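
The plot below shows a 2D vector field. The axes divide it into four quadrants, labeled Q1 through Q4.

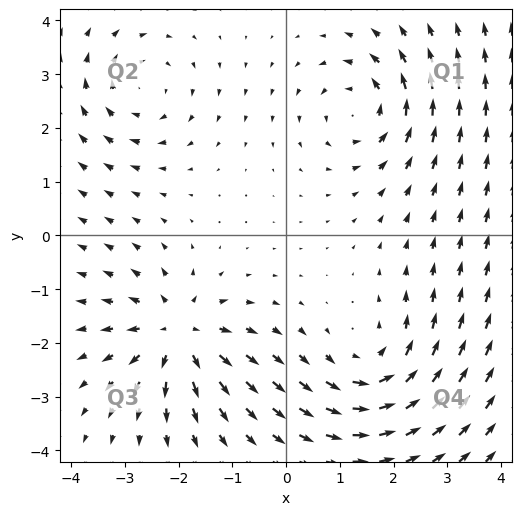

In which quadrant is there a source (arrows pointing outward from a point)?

Q3

The source sits at approximately (-2.0, -1.8), which lies in quadrant Q3. The divergence there is about +6, positive as expected for a source.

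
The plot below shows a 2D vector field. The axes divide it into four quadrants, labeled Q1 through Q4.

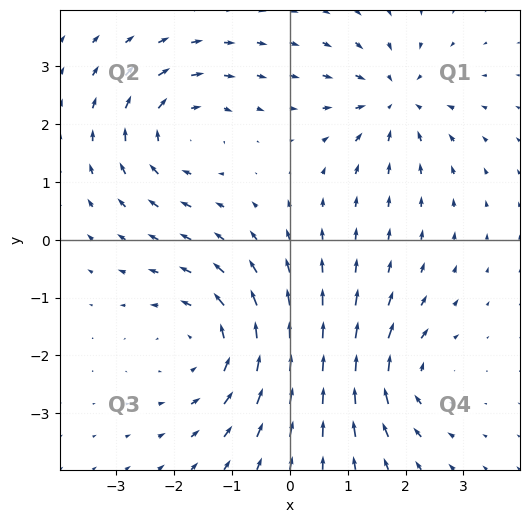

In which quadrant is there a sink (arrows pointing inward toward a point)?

Q1

The sink sits at approximately (1.8, 2.4), which lies in quadrant Q1. The divergence there is about -4, negative as expected for a sink.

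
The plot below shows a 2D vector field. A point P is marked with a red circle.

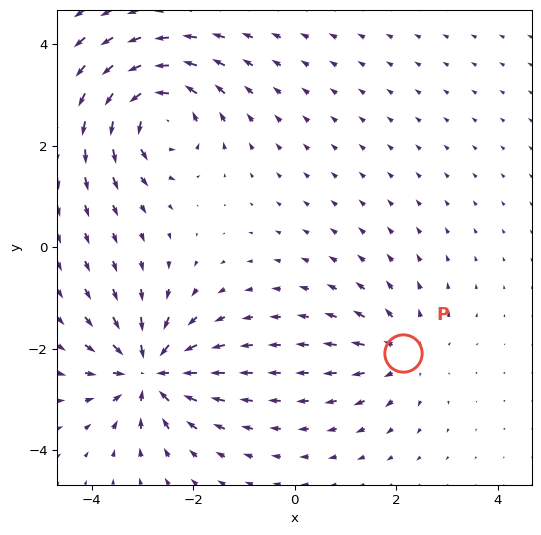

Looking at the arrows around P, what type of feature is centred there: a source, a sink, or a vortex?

At P (2.1, -2.1) the arrows spread outward. Divergence about +4, curl ≈0 — positive divergence with near-zero curl is a source.

source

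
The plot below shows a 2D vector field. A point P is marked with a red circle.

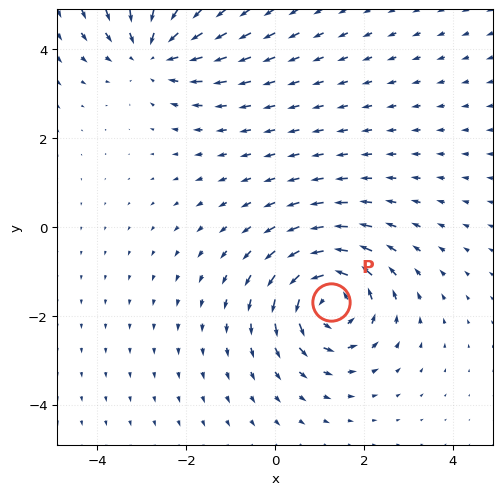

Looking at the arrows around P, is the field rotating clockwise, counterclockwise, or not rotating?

Near P at (1.2, -1.7) the arrows circulate counterclockwise. The curl (z-component) there is about +5; positive curl means counterclockwise rotation.

counterclockwise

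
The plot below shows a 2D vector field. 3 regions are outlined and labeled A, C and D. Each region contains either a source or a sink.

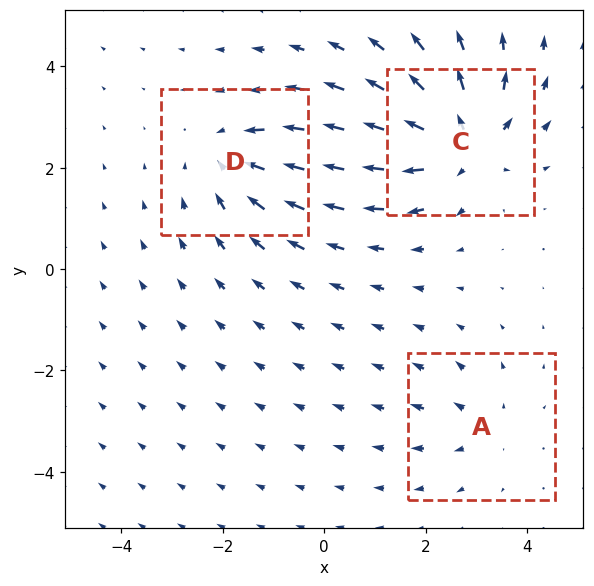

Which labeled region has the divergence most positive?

C

Divergence at each region's feature centre — A: about +2, C: about +5, D: about -3. Region C is most positive.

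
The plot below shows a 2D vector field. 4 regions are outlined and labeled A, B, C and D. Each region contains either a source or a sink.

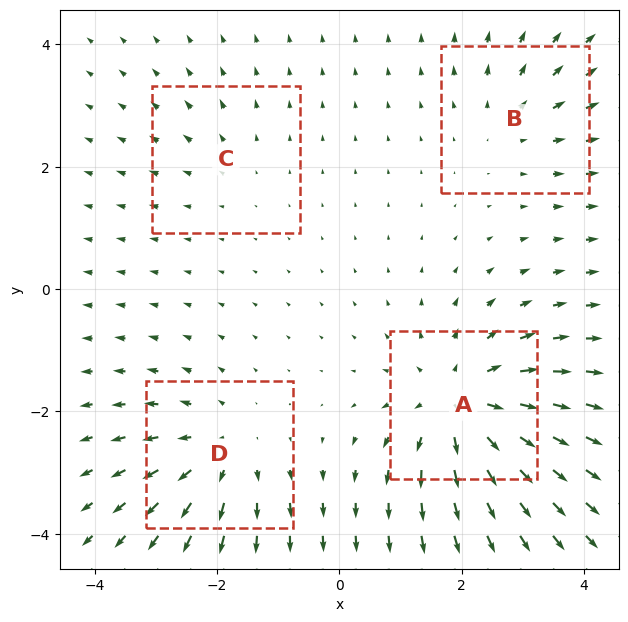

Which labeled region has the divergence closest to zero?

Divergence at each region's feature centre — A: about +6, B: about +3, C: about +2, D: about +4. Region C is closest to zero.

C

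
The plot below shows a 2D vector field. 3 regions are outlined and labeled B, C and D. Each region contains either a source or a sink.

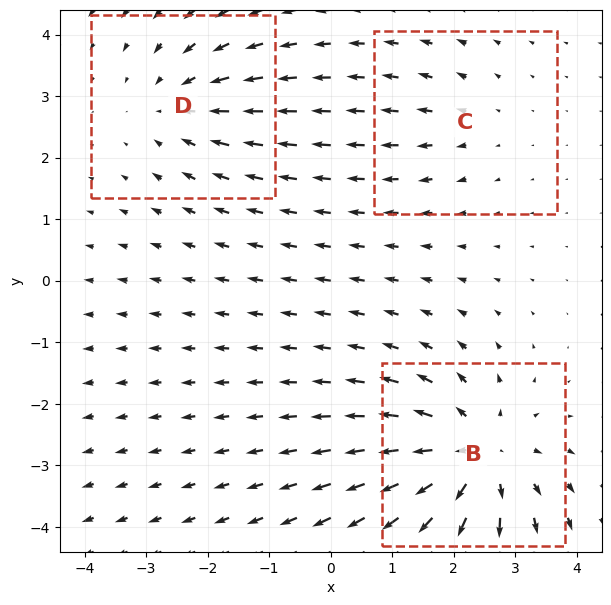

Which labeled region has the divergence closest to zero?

C

Divergence at each region's feature centre — B: about +5, C: about +2, D: about -3. Region C is closest to zero.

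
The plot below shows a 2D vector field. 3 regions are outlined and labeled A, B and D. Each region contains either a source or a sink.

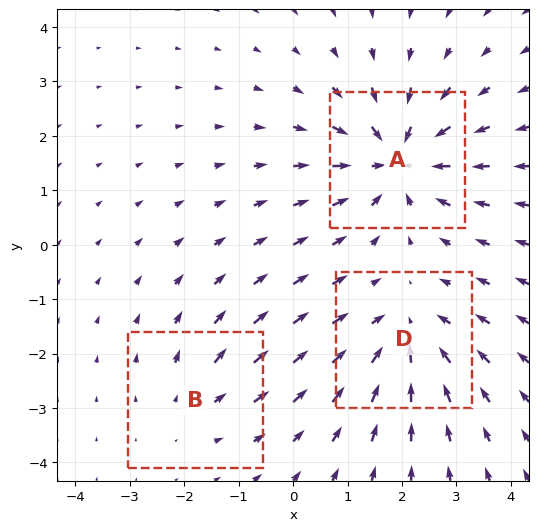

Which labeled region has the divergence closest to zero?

Divergence at each region's feature centre — A: about -5, B: about +2, D: about -3. Region B is closest to zero.

B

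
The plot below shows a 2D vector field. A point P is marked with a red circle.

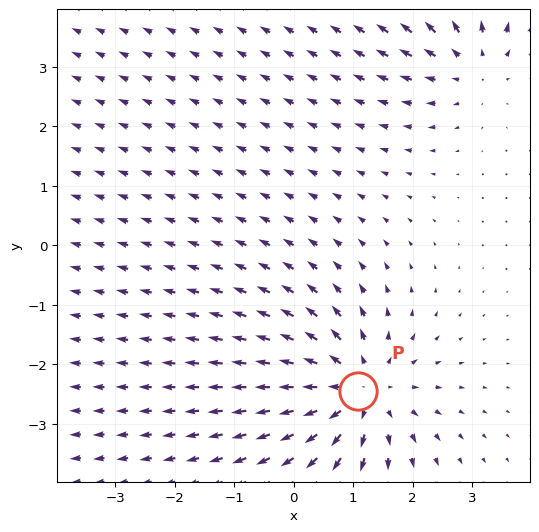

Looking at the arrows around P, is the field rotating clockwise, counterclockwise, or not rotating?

Near P at (1.1, -2.5) the arrows show no circulation. The curl there is ≈0.

not rotating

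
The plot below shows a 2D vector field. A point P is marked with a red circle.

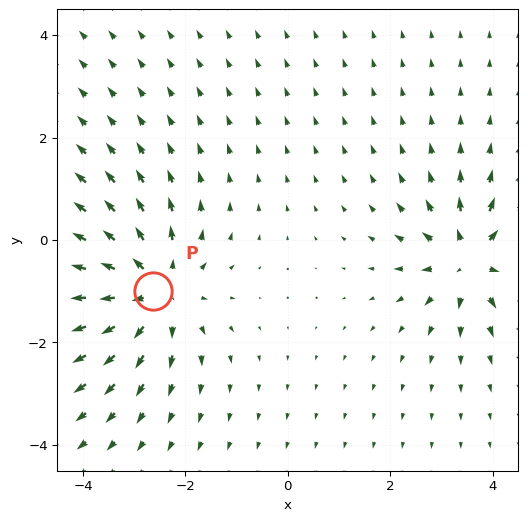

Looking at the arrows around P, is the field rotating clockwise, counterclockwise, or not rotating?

not rotating

Near P at (-2.6, -1.0) the arrows show no circulation. The curl there is ≈0.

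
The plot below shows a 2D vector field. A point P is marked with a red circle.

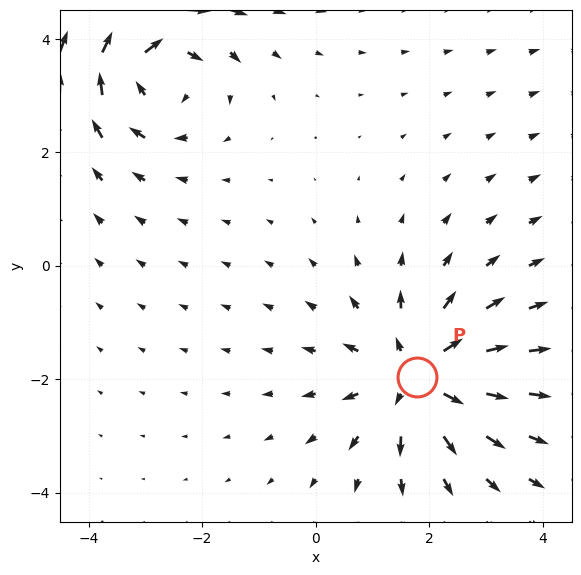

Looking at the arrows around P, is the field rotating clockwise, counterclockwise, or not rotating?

not rotating

Near P at (1.8, -2.0) the arrows show no circulation. The curl there is ≈0.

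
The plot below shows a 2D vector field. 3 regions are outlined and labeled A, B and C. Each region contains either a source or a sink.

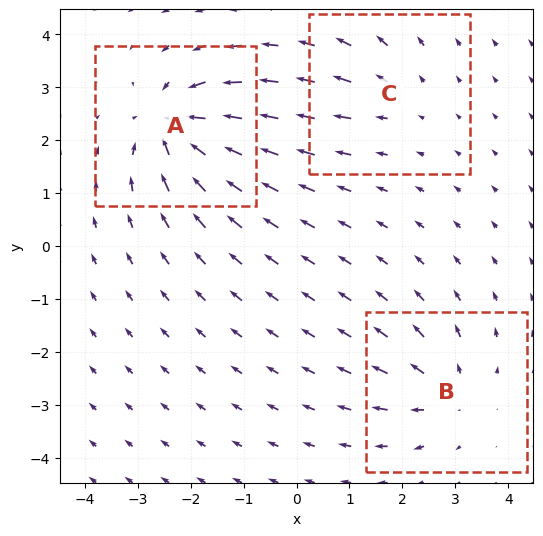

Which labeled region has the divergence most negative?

Divergence at each region's feature centre — A: about -6, B: about +4, C: about +2. Region A is most negative.

A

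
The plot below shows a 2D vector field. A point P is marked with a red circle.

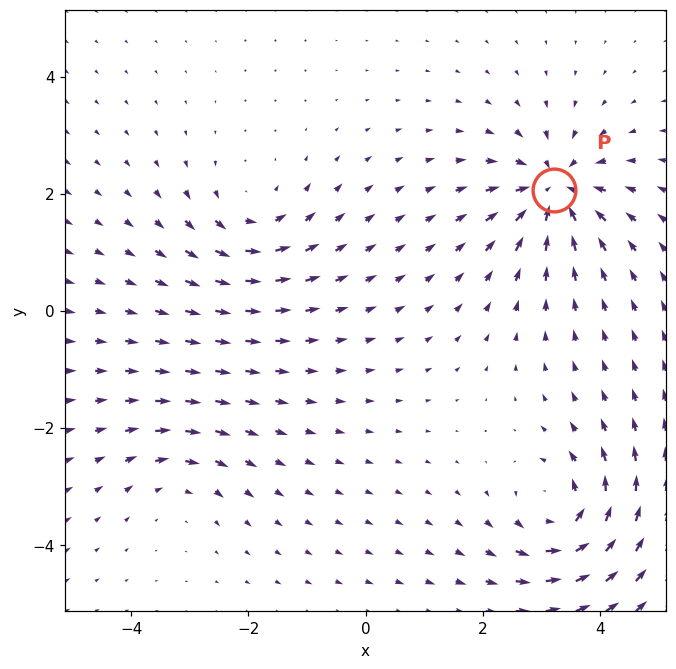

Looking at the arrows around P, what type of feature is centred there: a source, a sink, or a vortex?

At P (3.2, 2.1) the arrows converge inward. Divergence about -7, curl ≈0 — negative divergence with near-zero curl is a sink.

sink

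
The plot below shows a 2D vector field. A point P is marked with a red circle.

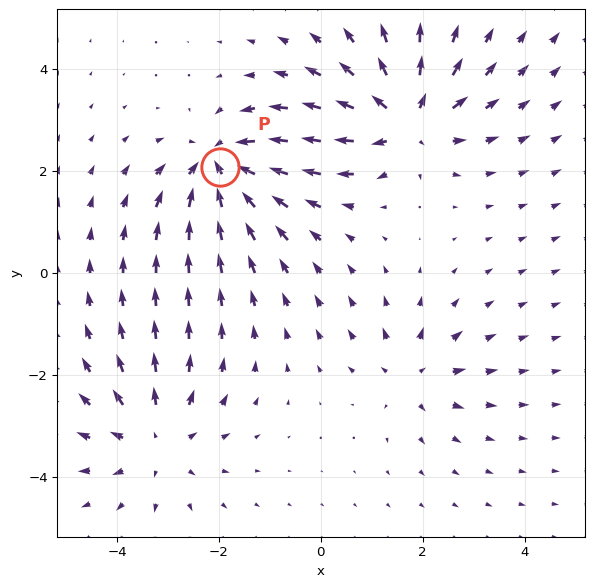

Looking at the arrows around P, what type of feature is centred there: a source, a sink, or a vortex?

sink

At P (-2.0, 2.1) the arrows converge inward. Divergence about -6, curl ≈0 — negative divergence with near-zero curl is a sink.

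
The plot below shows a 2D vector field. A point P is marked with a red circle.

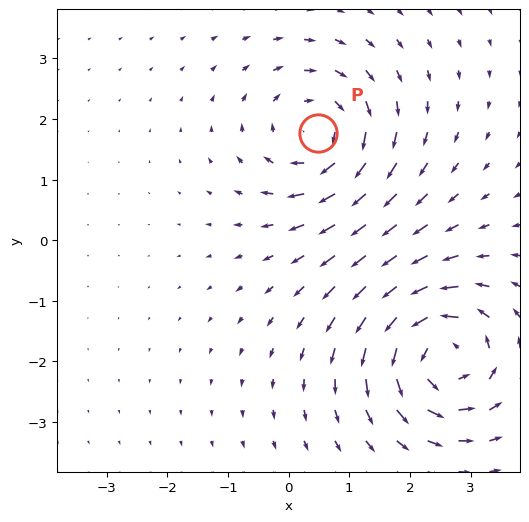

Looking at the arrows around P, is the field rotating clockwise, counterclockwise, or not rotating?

Near P at (0.5, 1.8) the arrows circulate clockwise. The curl (z-component) there is about -4; negative curl means clockwise rotation.

clockwise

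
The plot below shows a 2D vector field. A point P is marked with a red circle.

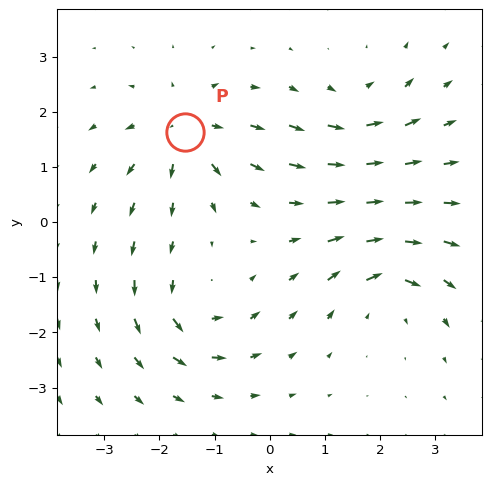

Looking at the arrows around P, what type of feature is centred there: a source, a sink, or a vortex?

source

At P (-1.5, 1.6) the arrows spread outward. Divergence about +5, curl ≈0 — positive divergence with near-zero curl is a source.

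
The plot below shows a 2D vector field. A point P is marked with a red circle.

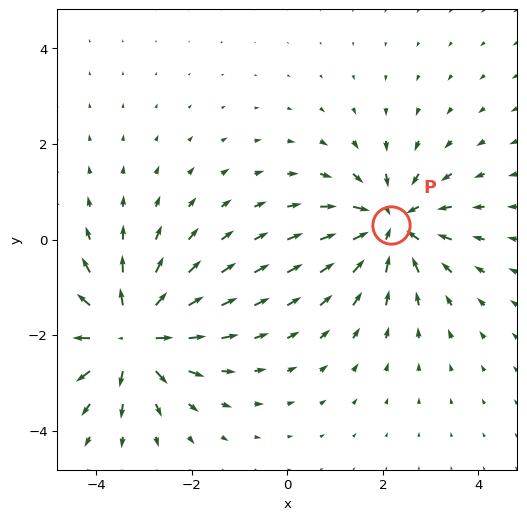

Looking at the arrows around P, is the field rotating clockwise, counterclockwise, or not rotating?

Near P at (2.2, 0.3) the arrows show no circulation. The curl there is ≈0.

not rotating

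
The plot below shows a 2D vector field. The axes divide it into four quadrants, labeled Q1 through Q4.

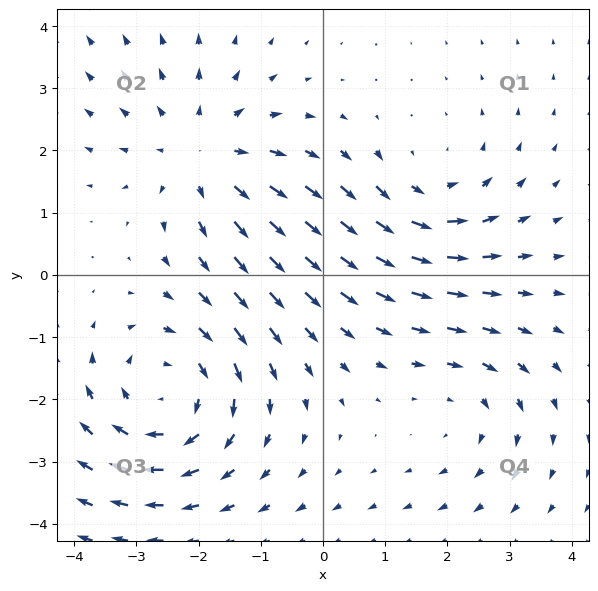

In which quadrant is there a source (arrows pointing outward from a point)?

Q2

The source sits at approximately (-1.9, 1.9), which lies in quadrant Q2. The divergence there is about +3, positive as expected for a source.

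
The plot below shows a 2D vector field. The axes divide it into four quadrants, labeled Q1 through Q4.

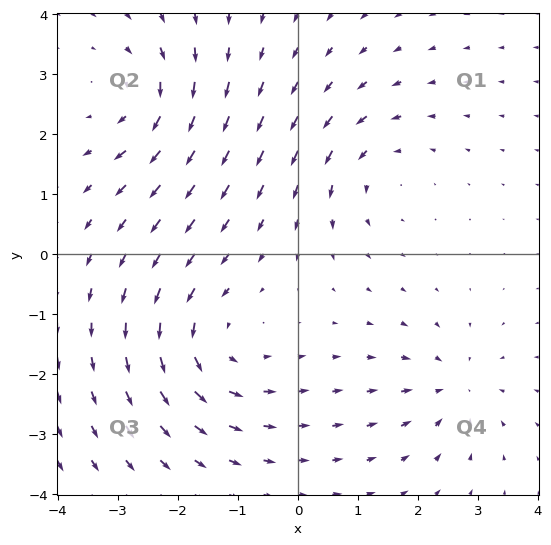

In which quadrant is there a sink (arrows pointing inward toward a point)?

The sink sits at approximately (2.6, -2.2), which lies in quadrant Q4. The divergence there is about -4, negative as expected for a sink.

Q4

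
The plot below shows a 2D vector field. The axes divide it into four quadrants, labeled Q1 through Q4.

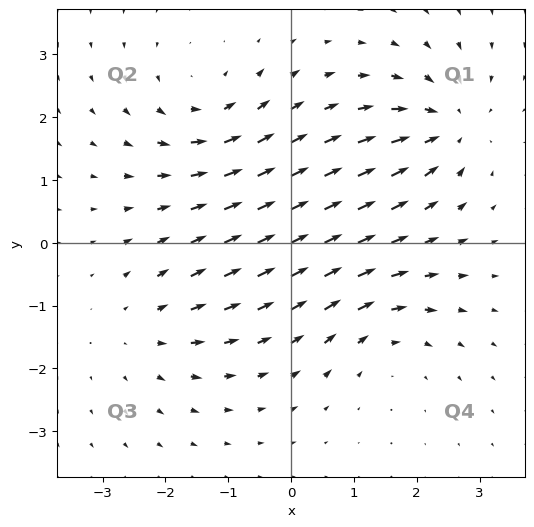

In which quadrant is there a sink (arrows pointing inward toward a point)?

The sink sits at approximately (2.5, 1.9), which lies in quadrant Q1. The divergence there is about -6, negative as expected for a sink.

Q1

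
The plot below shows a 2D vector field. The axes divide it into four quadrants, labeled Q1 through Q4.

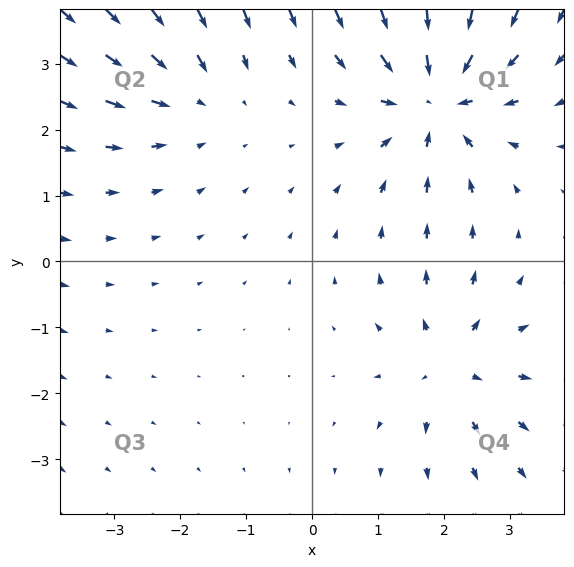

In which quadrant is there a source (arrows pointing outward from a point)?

The source sits at approximately (2.1, -1.6), which lies in quadrant Q4. The divergence there is about +3, positive as expected for a source.

Q4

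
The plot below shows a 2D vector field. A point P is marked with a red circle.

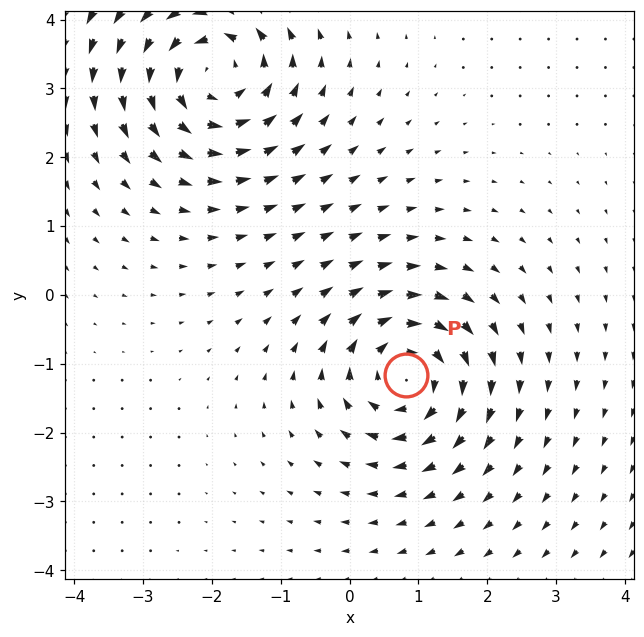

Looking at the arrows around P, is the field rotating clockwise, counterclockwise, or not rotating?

clockwise

Near P at (0.8, -1.2) the arrows circulate clockwise. The curl (z-component) there is about -5; negative curl means clockwise rotation.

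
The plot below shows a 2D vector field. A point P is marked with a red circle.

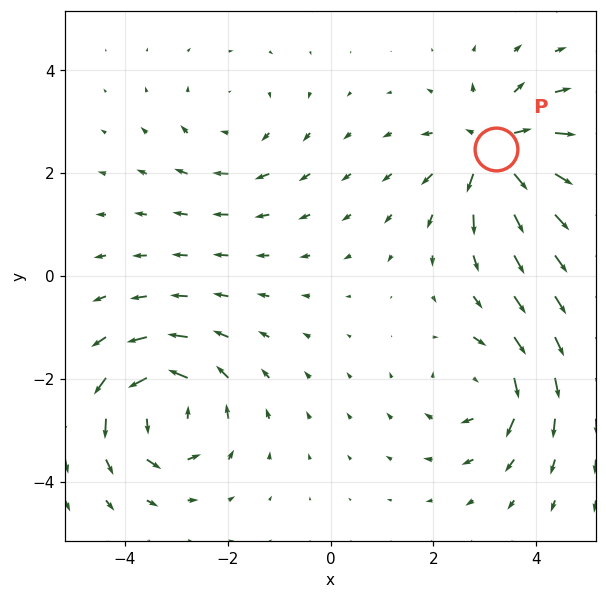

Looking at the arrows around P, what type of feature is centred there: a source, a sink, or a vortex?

source

At P (3.2, 2.5) the arrows spread outward. Divergence about +6, curl ≈0 — positive divergence with near-zero curl is a source.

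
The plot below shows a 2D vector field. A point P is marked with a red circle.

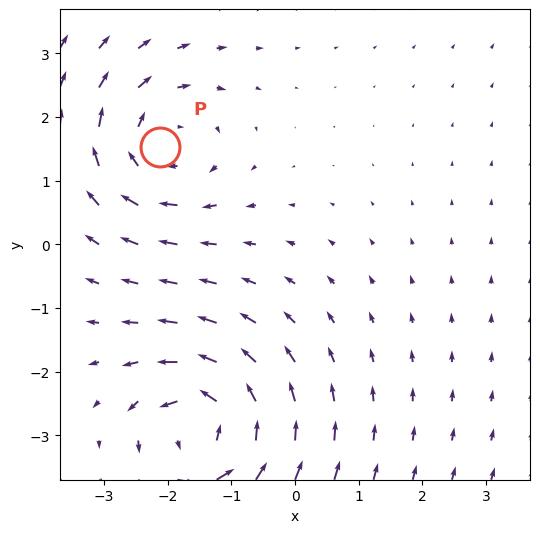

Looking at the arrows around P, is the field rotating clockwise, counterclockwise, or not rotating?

Near P at (-2.1, 1.5) the arrows circulate clockwise. The curl (z-component) there is about -4; negative curl means clockwise rotation.

clockwise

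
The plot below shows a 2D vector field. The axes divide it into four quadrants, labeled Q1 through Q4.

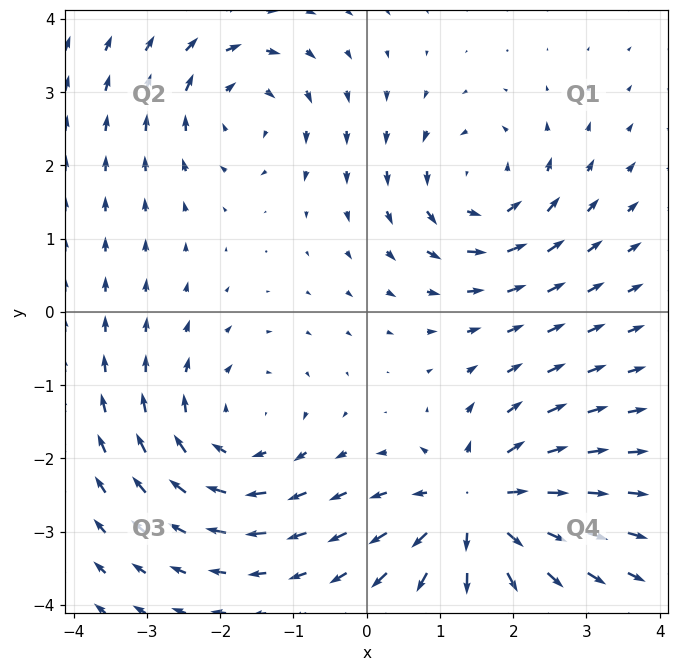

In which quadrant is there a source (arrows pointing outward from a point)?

Q4

The source sits at approximately (1.5, -2.7), which lies in quadrant Q4. The divergence there is about +5, positive as expected for a source.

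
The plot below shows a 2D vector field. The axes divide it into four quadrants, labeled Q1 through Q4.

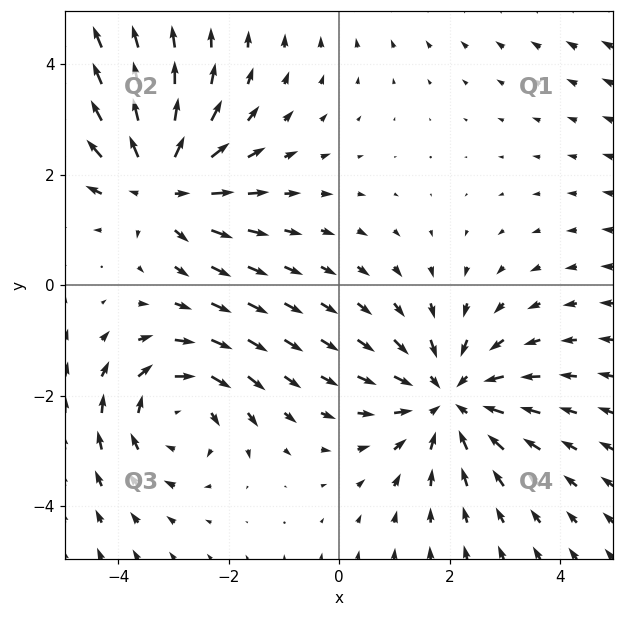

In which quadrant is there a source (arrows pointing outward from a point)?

Q2

The source sits at approximately (-3.2, 1.8), which lies in quadrant Q2. The divergence there is about +3, positive as expected for a source.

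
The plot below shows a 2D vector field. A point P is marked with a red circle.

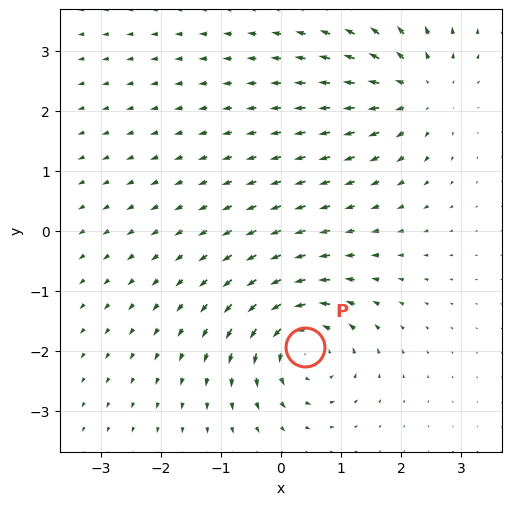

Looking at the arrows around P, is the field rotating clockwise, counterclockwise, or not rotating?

counterclockwise

Near P at (0.4, -1.9) the arrows circulate counterclockwise. The curl (z-component) there is about +6; positive curl means counterclockwise rotation.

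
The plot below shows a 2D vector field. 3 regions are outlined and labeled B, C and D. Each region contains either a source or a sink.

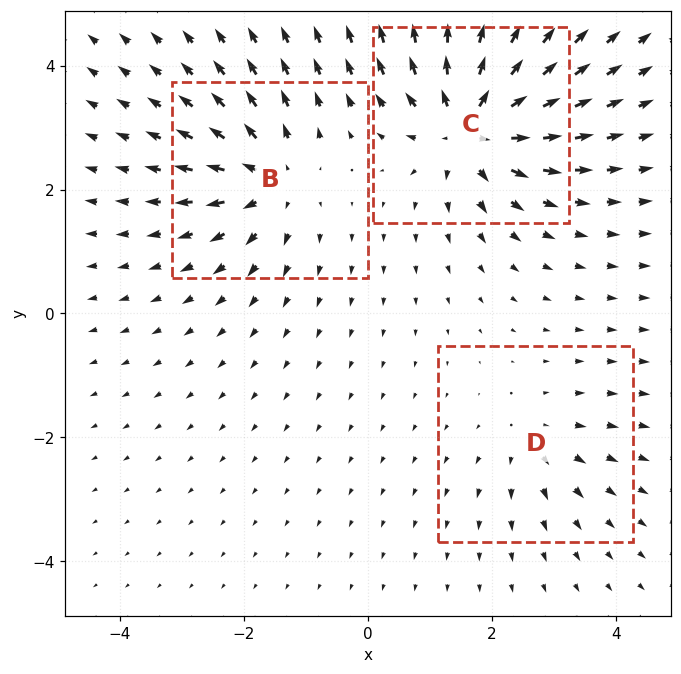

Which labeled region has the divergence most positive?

C

Divergence at each region's feature centre — B: about +4, C: about +6, D: about +2. Region C is most positive.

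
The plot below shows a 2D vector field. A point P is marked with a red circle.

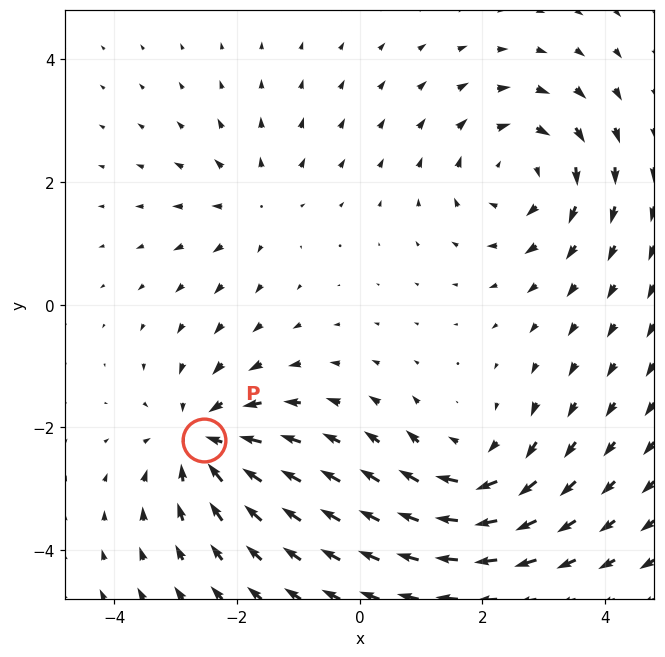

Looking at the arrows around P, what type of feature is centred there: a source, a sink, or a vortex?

sink

At P (-2.5, -2.2) the arrows converge inward. Divergence about -5, curl ≈0 — negative divergence with near-zero curl is a sink.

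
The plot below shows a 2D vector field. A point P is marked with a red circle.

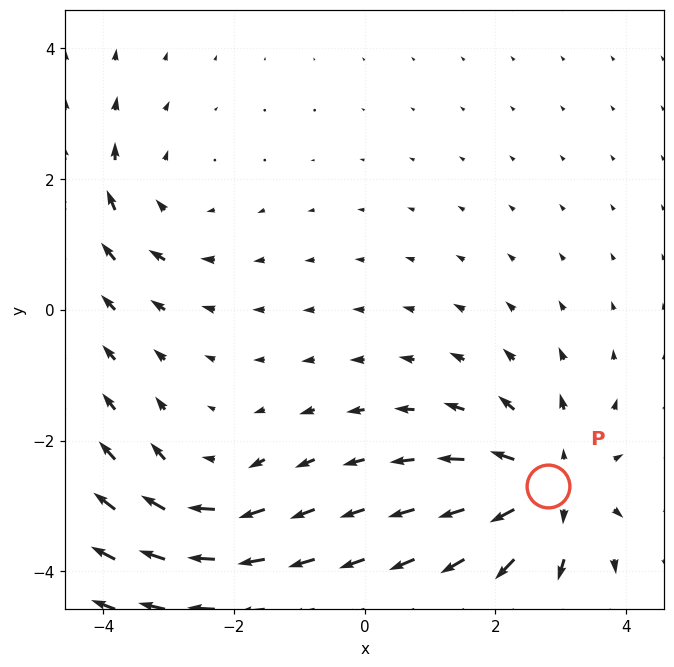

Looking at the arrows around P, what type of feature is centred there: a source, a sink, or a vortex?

source

At P (2.8, -2.7) the arrows spread outward. Divergence about +5, curl ≈0 — positive divergence with near-zero curl is a source.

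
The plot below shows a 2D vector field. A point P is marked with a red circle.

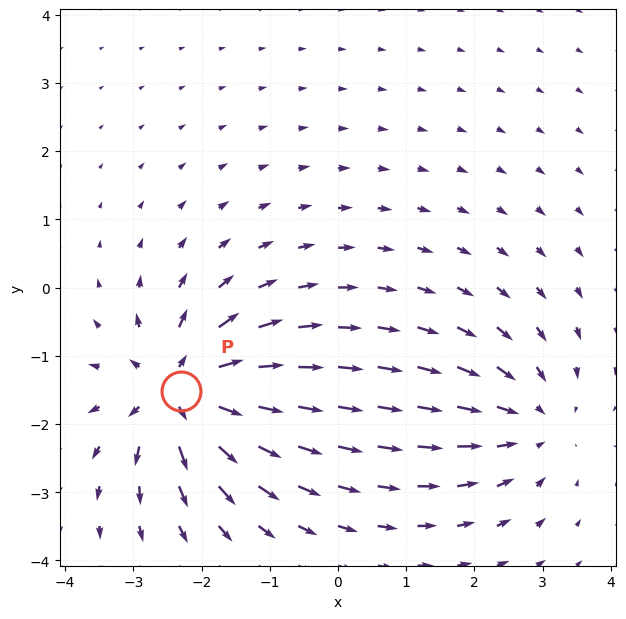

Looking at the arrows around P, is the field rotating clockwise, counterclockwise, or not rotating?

not rotating

Near P at (-2.3, -1.5) the arrows show no circulation. The curl there is ≈0.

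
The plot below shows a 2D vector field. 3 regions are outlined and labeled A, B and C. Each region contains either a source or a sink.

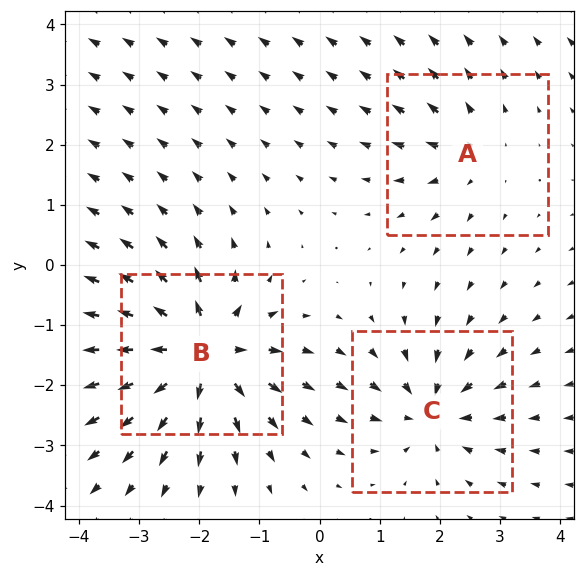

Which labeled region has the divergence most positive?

B

Divergence at each region's feature centre — A: about +3, B: about +6, C: about -4. Region B is most positive.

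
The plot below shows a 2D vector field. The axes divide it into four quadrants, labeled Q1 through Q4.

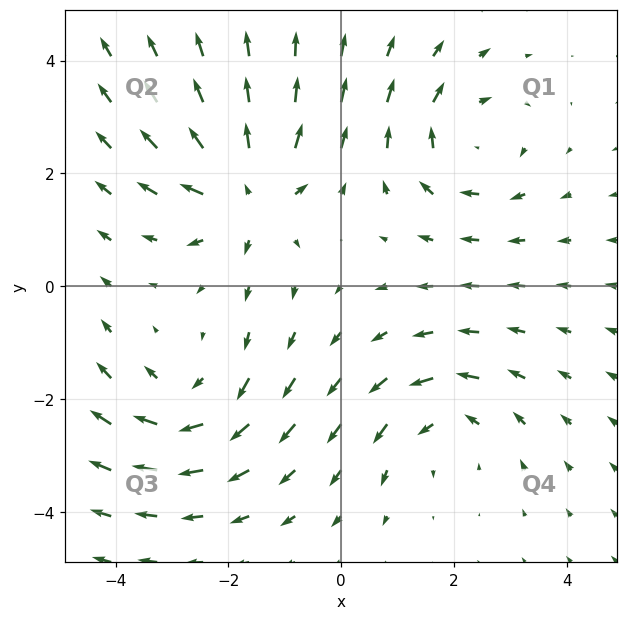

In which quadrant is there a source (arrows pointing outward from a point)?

Q2

The source sits at approximately (-1.6, 1.6), which lies in quadrant Q2. The divergence there is about +5, positive as expected for a source.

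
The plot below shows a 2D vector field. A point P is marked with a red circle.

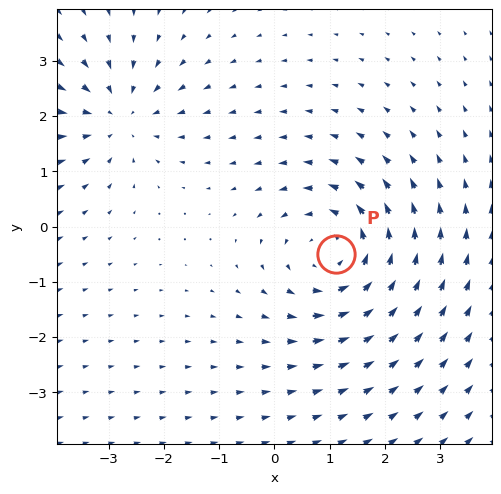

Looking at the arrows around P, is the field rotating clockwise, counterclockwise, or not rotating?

counterclockwise

Near P at (1.1, -0.5) the arrows circulate counterclockwise. The curl (z-component) there is about +3; positive curl means counterclockwise rotation.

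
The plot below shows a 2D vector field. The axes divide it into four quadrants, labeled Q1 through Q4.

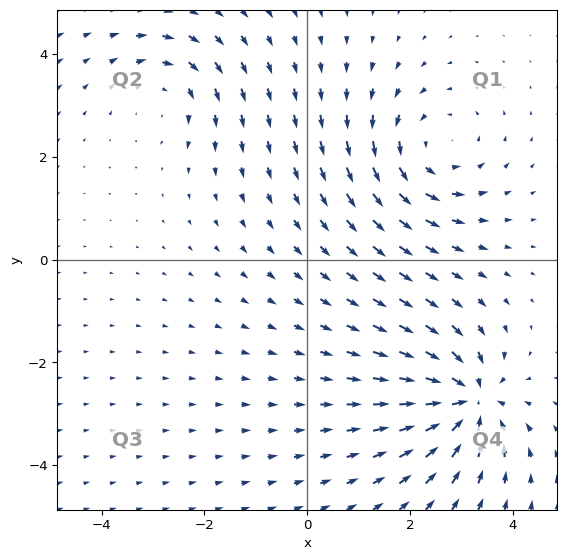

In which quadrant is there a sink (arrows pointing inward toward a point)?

Q4

The sink sits at approximately (3.2, -2.7), which lies in quadrant Q4. The divergence there is about -6, negative as expected for a sink.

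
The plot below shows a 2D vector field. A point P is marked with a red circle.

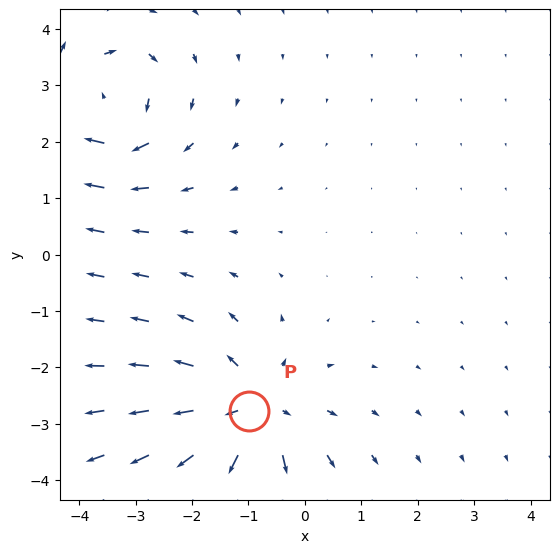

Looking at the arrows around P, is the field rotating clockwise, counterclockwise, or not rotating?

not rotating

Near P at (-1.0, -2.8) the arrows show no circulation. The curl there is ≈0.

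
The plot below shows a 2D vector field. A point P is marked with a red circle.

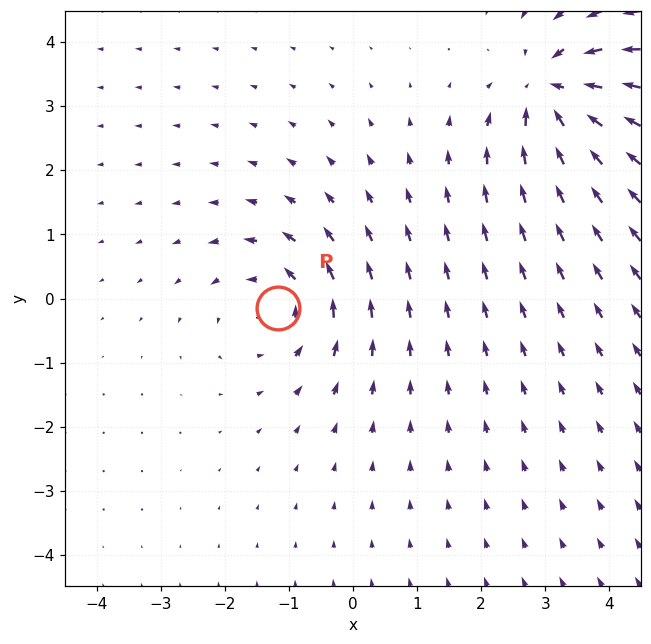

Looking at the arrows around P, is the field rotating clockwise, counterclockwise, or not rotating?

Near P at (-1.2, -0.2) the arrows circulate counterclockwise. The curl (z-component) there is about +3; positive curl means counterclockwise rotation.

counterclockwise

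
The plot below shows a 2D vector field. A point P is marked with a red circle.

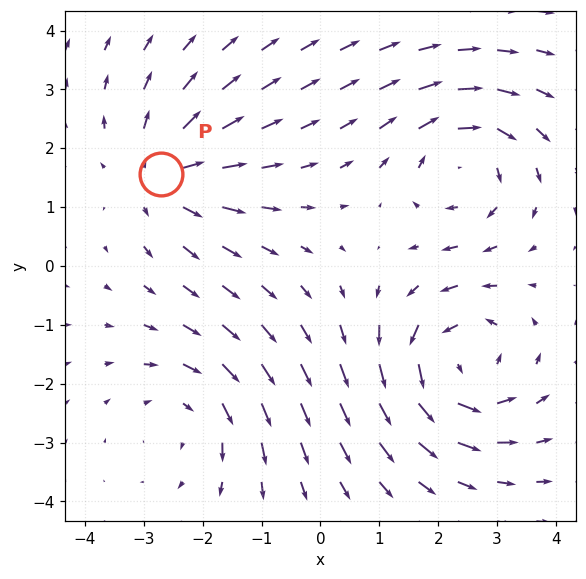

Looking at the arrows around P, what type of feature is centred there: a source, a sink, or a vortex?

source

At P (-2.7, 1.6) the arrows spread outward. Divergence about +4, curl ≈0 — positive divergence with near-zero curl is a source.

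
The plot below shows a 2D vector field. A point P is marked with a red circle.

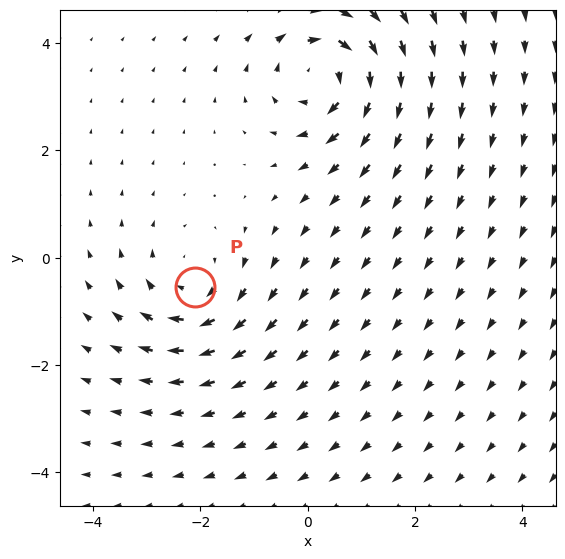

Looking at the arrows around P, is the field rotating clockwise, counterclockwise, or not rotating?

clockwise

Near P at (-2.1, -0.5) the arrows circulate clockwise. The curl (z-component) there is about -3; negative curl means clockwise rotation.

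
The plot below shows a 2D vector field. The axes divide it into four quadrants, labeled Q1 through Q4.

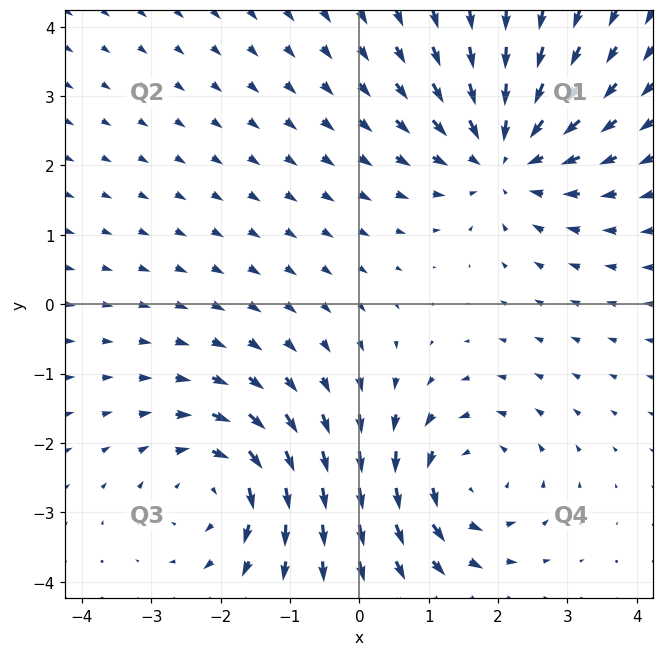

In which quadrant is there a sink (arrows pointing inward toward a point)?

Q1

The sink sits at approximately (2.1, 2.2), which lies in quadrant Q1. The divergence there is about -4, negative as expected for a sink.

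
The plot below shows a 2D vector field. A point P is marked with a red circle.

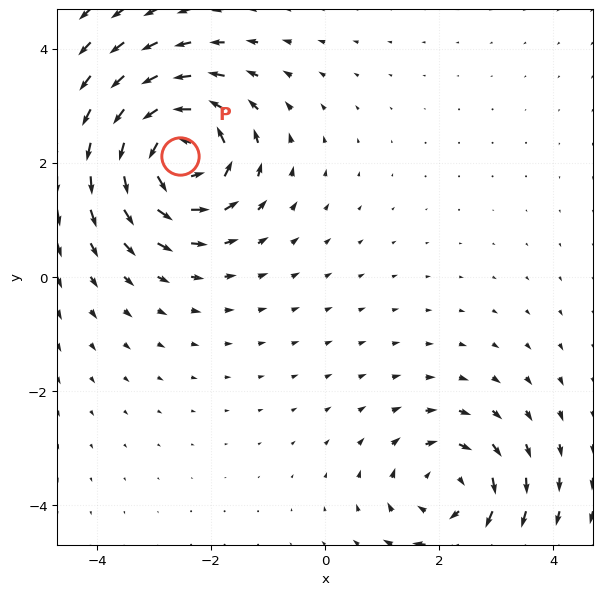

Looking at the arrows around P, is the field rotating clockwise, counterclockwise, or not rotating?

Near P at (-2.5, 2.1) the arrows circulate counterclockwise. The curl (z-component) there is about +6; positive curl means counterclockwise rotation.

counterclockwise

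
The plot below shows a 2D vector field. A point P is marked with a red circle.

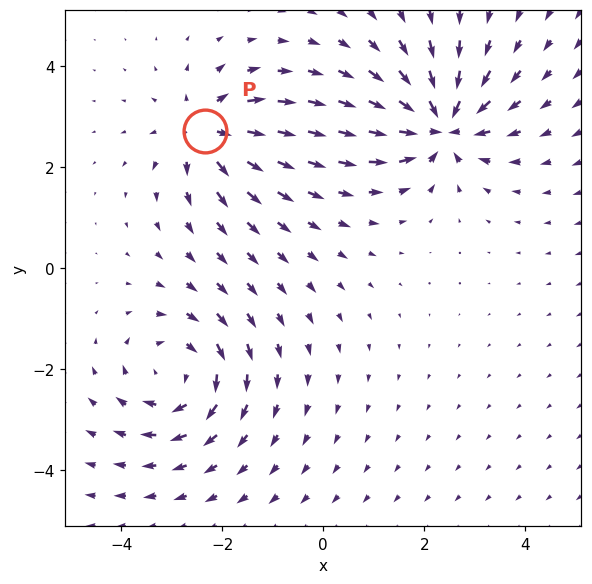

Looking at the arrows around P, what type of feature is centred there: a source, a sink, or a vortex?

source

At P (-2.3, 2.7) the arrows spread outward. Divergence about +5, curl ≈0 — positive divergence with near-zero curl is a source.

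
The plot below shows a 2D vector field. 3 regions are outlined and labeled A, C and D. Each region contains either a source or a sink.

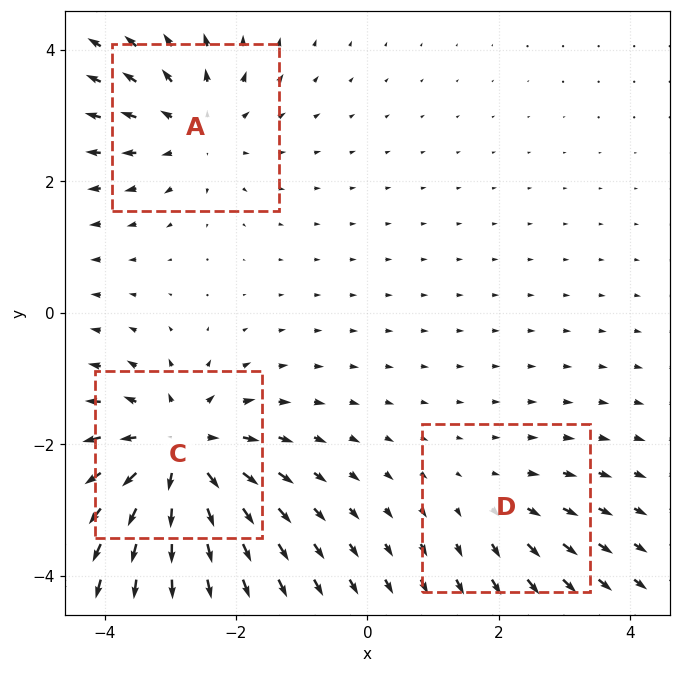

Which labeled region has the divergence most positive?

Divergence at each region's feature centre — A: about +3, C: about +5, D: about +2. Region C is most positive.

C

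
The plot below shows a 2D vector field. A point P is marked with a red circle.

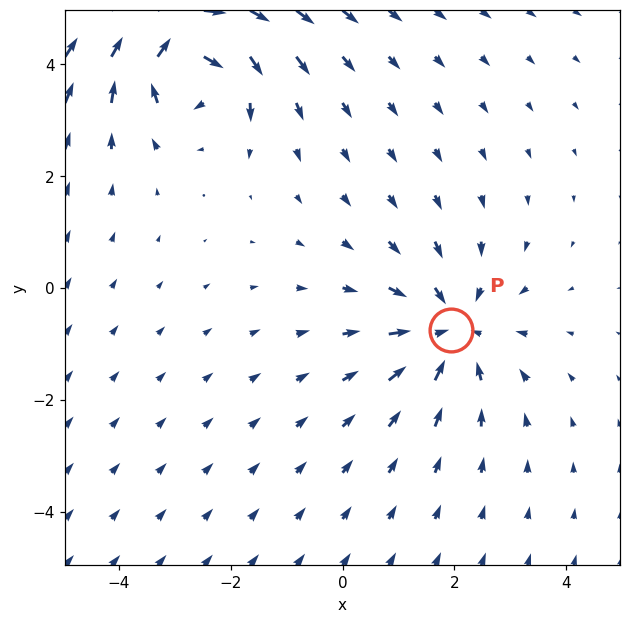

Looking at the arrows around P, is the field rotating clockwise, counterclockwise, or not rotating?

Near P at (1.9, -0.8) the arrows show no circulation. The curl there is ≈0.

not rotating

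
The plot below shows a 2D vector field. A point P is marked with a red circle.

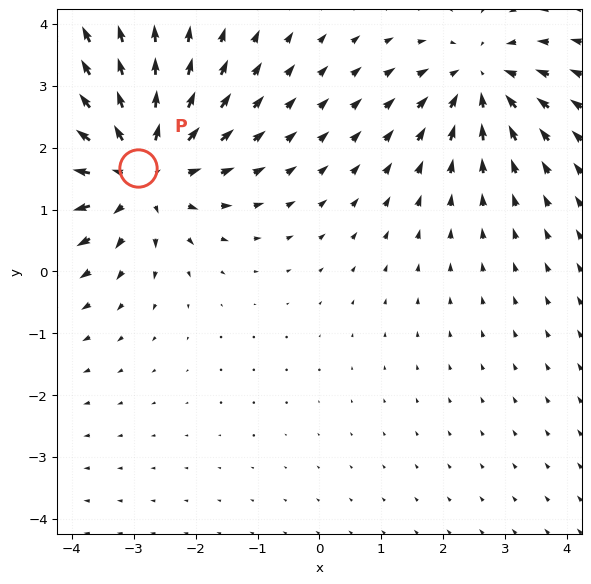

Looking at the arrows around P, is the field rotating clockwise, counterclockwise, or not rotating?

Near P at (-2.9, 1.7) the arrows show no circulation. The curl there is ≈0.

not rotating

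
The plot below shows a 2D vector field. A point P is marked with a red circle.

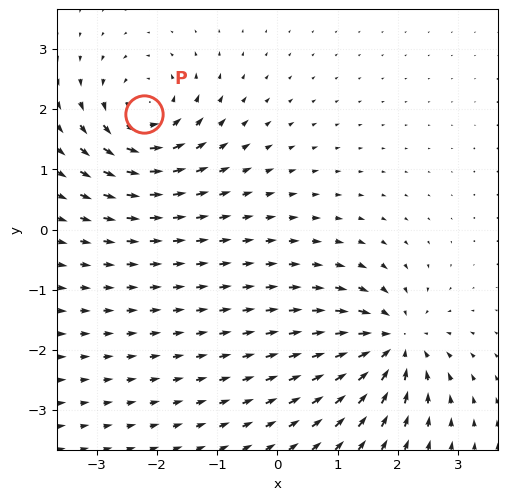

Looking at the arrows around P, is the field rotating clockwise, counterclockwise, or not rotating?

counterclockwise

Near P at (-2.2, 1.9) the arrows circulate counterclockwise. The curl (z-component) there is about +7; positive curl means counterclockwise rotation.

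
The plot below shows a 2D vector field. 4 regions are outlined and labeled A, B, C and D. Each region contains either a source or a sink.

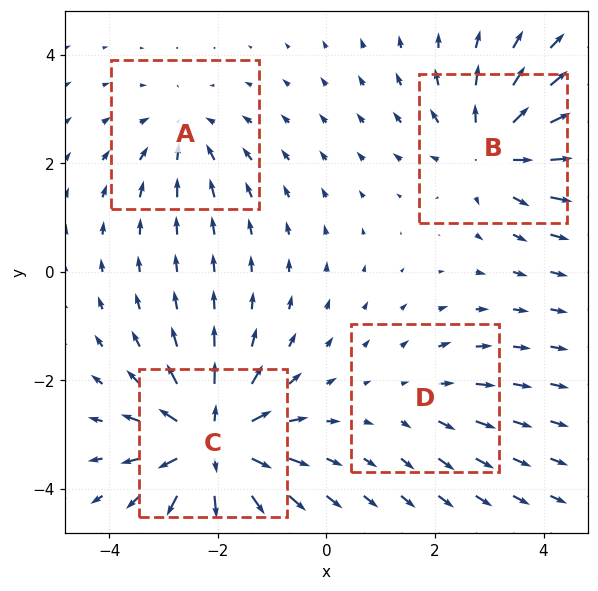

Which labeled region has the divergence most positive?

Divergence at each region's feature centre — A: about -3, B: about +5, C: about +7, D: about +2. Region C is most positive.

C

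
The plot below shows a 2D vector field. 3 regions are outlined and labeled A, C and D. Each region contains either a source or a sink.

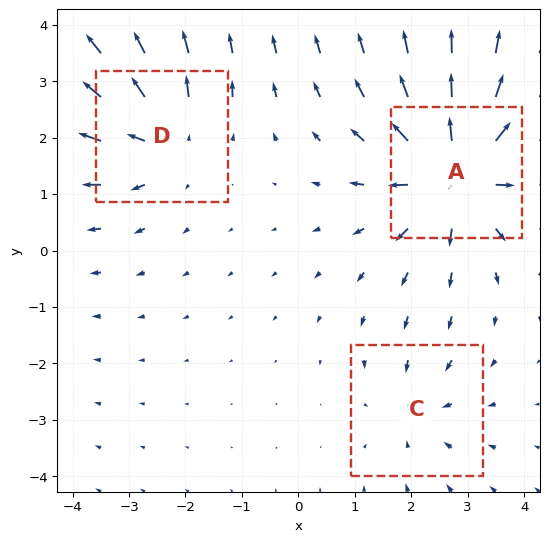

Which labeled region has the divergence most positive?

Divergence at each region's feature centre — A: about +5, C: about -2, D: about +3. Region A is most positive.

A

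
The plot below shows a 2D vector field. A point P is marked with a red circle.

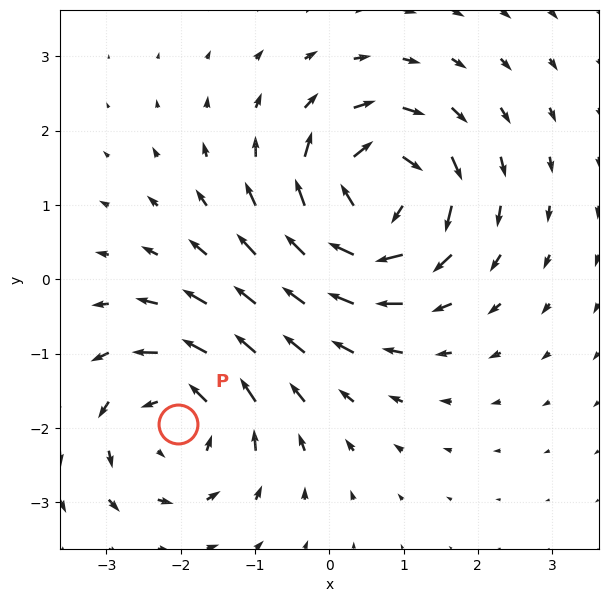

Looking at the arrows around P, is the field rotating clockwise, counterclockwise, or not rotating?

counterclockwise

Near P at (-2.0, -2.0) the arrows circulate counterclockwise. The curl (z-component) there is about +4; positive curl means counterclockwise rotation.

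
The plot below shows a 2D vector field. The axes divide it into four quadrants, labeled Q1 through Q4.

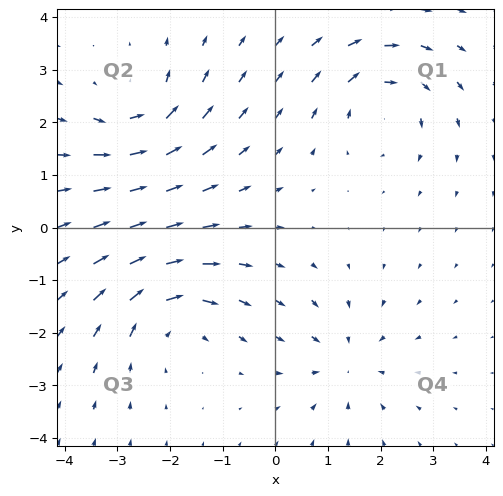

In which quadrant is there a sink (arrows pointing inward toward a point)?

Q4

The sink sits at approximately (1.3, -2.5), which lies in quadrant Q4. The divergence there is about -3, negative as expected for a sink.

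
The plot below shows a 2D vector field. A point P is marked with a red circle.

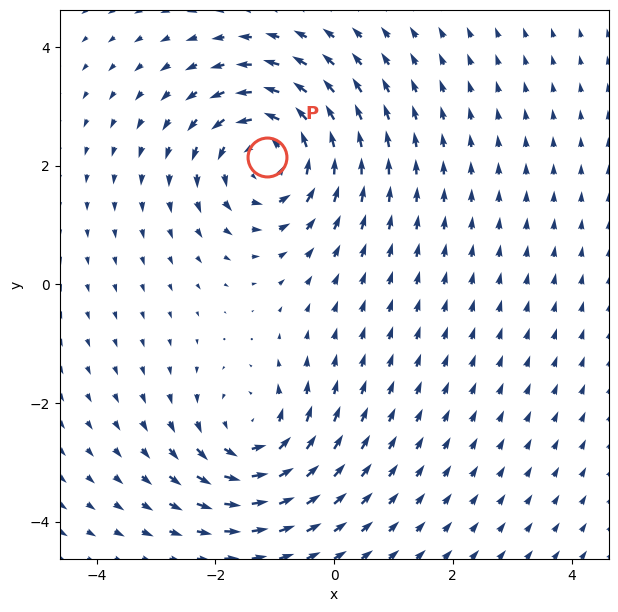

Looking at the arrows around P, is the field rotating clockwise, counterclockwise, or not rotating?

Near P at (-1.1, 2.1) the arrows circulate counterclockwise. The curl (z-component) there is about +5; positive curl means counterclockwise rotation.

counterclockwise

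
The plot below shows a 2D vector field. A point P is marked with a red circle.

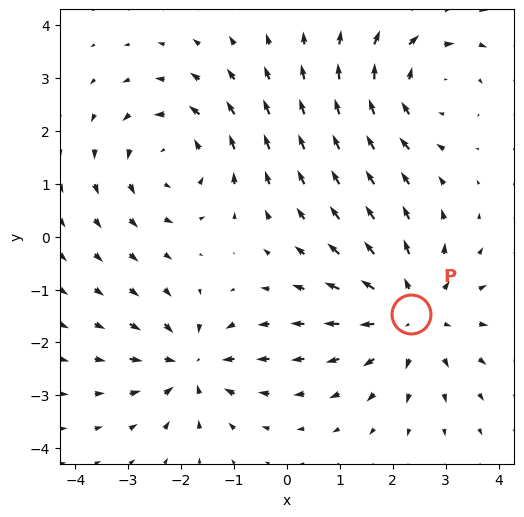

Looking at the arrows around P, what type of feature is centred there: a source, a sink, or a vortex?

source

At P (2.3, -1.5) the arrows spread outward. Divergence about +4, curl ≈0 — positive divergence with near-zero curl is a source.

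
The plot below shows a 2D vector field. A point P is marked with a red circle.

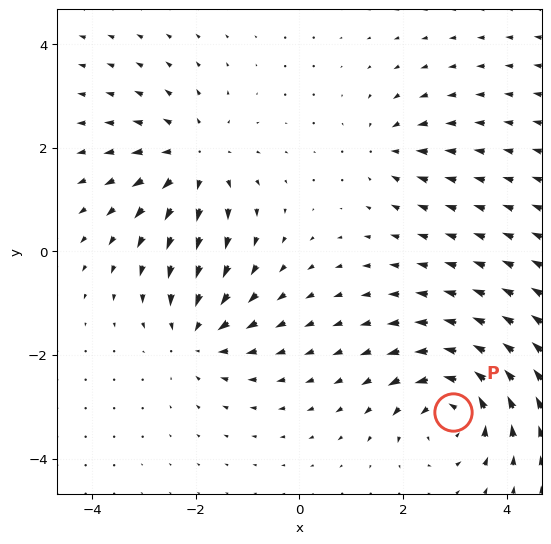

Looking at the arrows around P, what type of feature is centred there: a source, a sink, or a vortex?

vortex

At P (3.0, -3.1) the arrows circulate counterclockwise. Divergence ≈0, curl about +6 — near-zero divergence with nonzero curl is a vortex.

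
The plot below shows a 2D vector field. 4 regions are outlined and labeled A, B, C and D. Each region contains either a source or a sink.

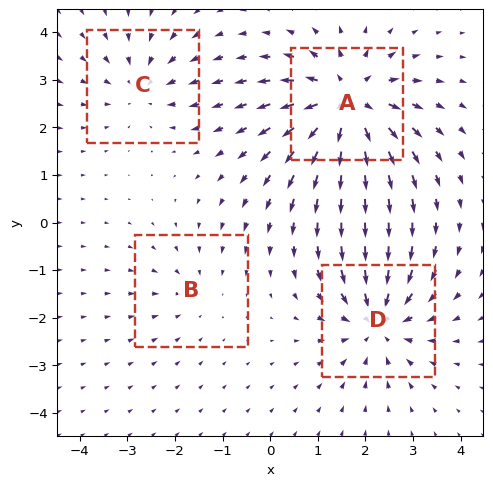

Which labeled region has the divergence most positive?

Divergence at each region's feature centre — A: about +7, B: about -2, C: about -4, D: about -5. Region A is most positive.

A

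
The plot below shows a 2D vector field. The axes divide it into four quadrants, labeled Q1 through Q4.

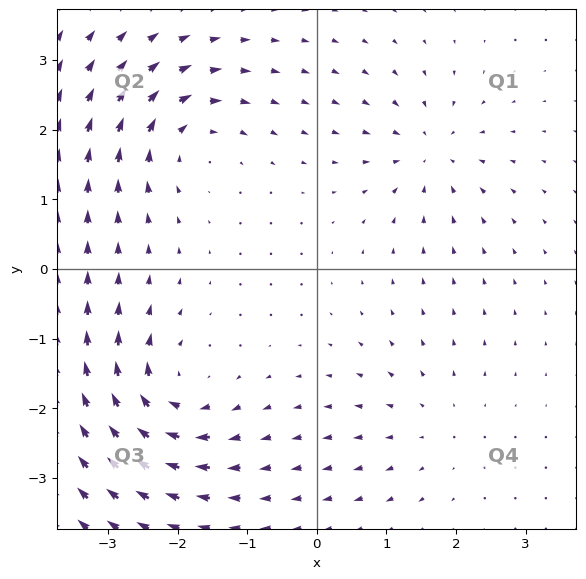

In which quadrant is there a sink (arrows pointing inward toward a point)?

Q1

The sink sits at approximately (1.6, 1.7), which lies in quadrant Q1. The divergence there is about -5, negative as expected for a sink.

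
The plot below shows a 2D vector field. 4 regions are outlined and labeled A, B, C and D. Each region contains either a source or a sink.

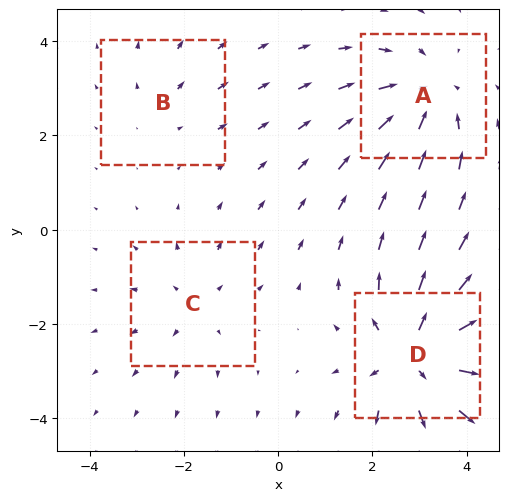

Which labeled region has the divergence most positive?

Divergence at each region's feature centre — A: about -5, B: about +2, C: about +3, D: about +7. Region D is most positive.

D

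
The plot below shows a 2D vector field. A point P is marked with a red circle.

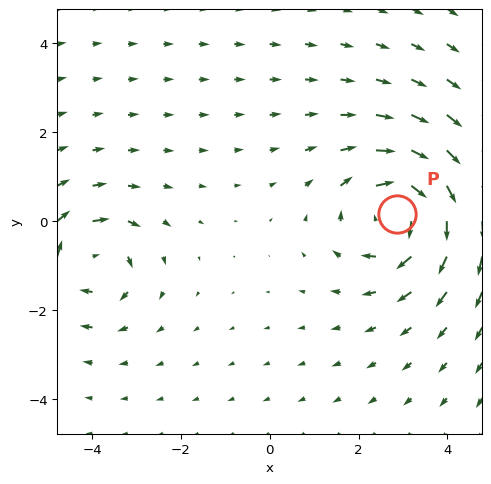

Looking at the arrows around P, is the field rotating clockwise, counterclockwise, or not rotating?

Near P at (2.9, 0.2) the arrows circulate clockwise. The curl (z-component) there is about -4; negative curl means clockwise rotation.

clockwise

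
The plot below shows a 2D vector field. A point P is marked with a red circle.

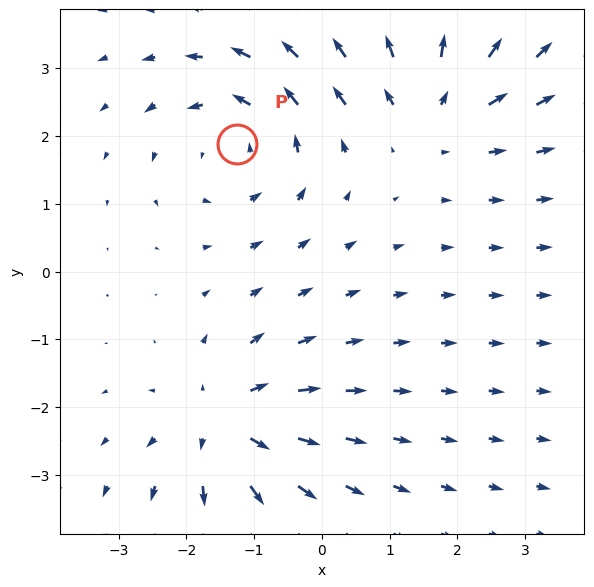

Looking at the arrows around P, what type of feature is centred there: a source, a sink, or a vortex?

vortex

At P (-1.2, 1.9) the arrows circulate counterclockwise. Divergence ≈0, curl about +4 — near-zero divergence with nonzero curl is a vortex.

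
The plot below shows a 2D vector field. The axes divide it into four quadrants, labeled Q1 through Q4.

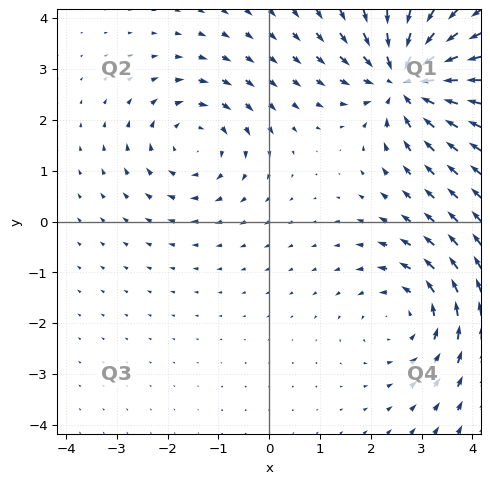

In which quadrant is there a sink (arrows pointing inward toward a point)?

Q1

The sink sits at approximately (2.7, 2.8), which lies in quadrant Q1. The divergence there is about -6, negative as expected for a sink.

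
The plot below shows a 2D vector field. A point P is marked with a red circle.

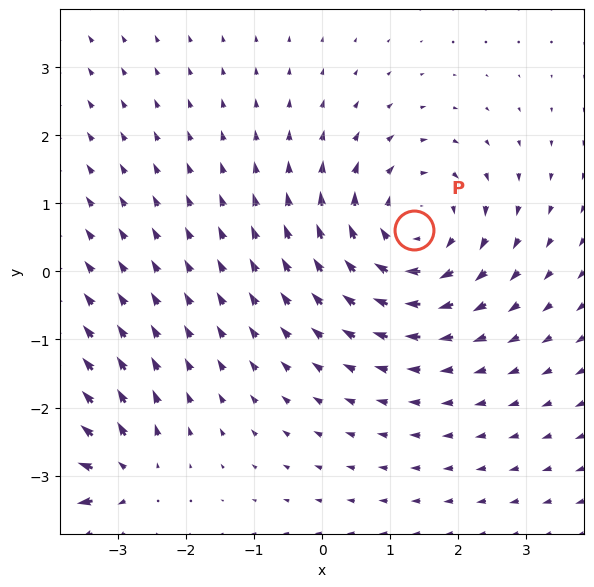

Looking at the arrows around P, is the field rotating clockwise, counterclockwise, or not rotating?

Near P at (1.4, 0.6) the arrows circulate clockwise. The curl (z-component) there is about -4; negative curl means clockwise rotation.

clockwise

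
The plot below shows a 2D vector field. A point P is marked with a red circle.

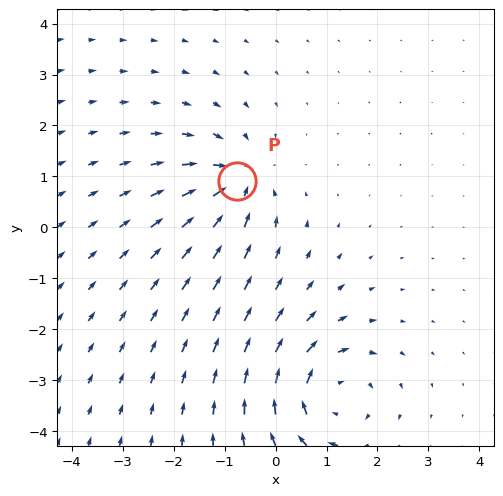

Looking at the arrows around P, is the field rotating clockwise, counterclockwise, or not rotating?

Near P at (-0.8, 0.9) the arrows show no circulation. The curl there is ≈0.

not rotating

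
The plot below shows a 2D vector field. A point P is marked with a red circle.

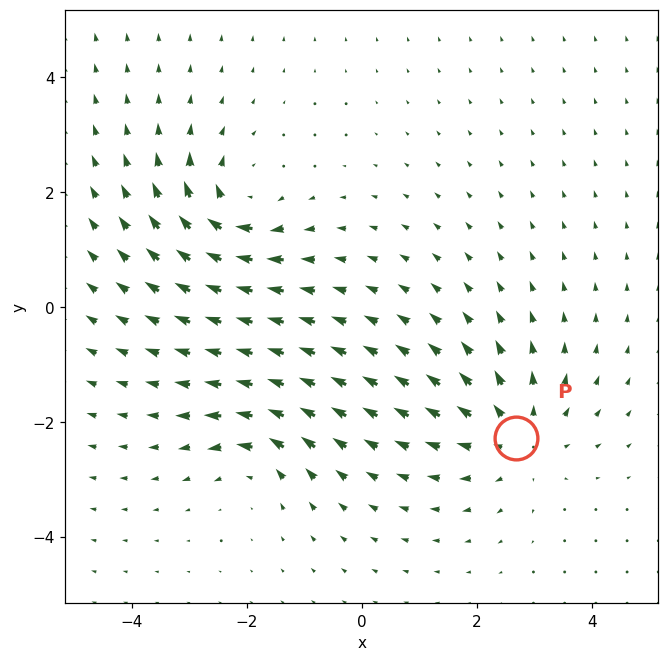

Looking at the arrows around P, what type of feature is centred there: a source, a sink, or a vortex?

source

At P (2.7, -2.3) the arrows spread outward. Divergence about +4, curl ≈0 — positive divergence with near-zero curl is a source.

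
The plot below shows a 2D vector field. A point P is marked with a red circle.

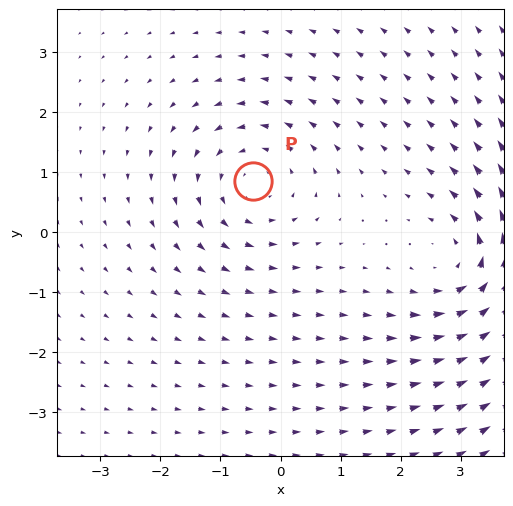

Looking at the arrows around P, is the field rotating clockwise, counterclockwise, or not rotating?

counterclockwise

Near P at (-0.5, 0.9) the arrows circulate counterclockwise. The curl (z-component) there is about +3; positive curl means counterclockwise rotation.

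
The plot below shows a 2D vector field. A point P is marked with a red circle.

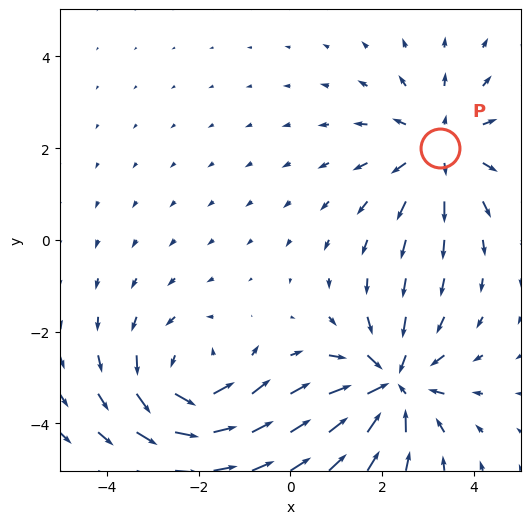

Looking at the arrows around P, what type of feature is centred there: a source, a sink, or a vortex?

At P (3.3, 2.0) the arrows spread outward. Divergence about +3, curl ≈0 — positive divergence with near-zero curl is a source.

source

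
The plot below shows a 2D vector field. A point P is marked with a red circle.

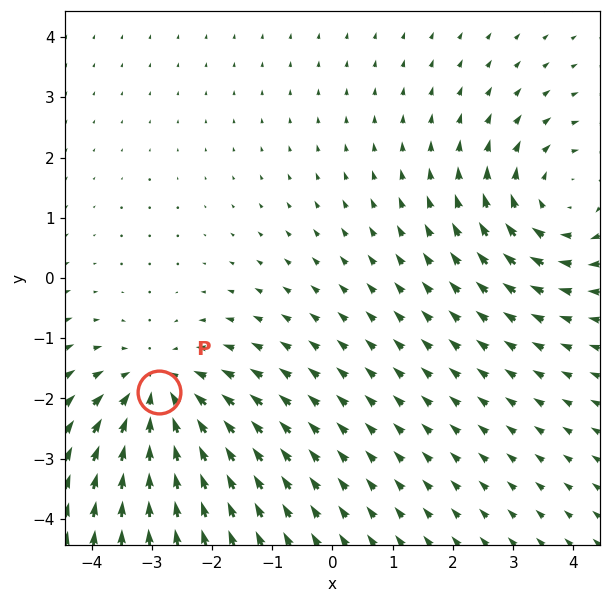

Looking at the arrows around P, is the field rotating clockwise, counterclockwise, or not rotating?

not rotating

Near P at (-2.9, -1.9) the arrows show no circulation. The curl there is ≈0.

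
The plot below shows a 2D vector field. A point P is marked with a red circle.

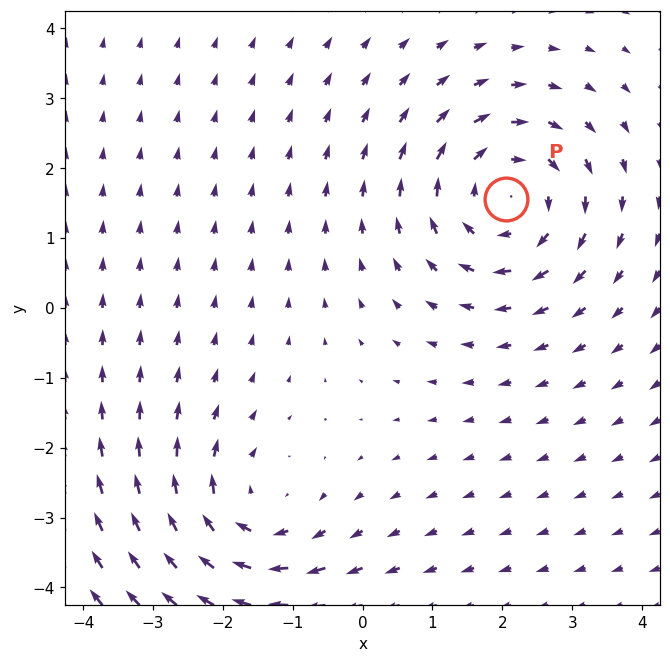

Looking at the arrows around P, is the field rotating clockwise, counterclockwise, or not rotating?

clockwise

Near P at (2.1, 1.6) the arrows circulate clockwise. The curl (z-component) there is about -4; negative curl means clockwise rotation.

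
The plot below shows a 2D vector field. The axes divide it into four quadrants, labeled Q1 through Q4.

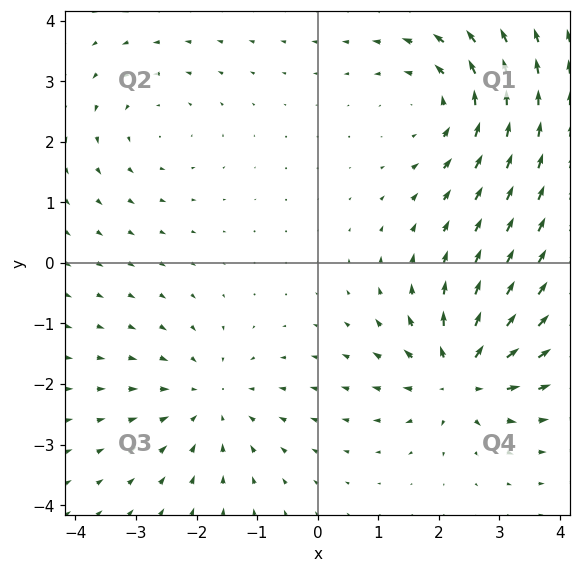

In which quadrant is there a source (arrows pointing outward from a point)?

Q4

The source sits at approximately (2.4, -1.9), which lies in quadrant Q4. The divergence there is about +6, positive as expected for a source.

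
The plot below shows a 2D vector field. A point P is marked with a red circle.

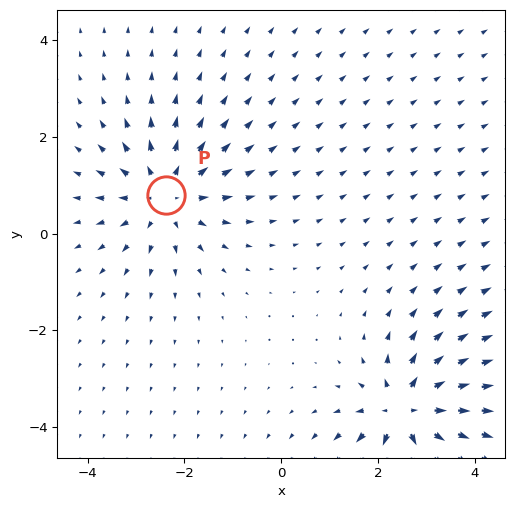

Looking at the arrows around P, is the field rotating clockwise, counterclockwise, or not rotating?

Near P at (-2.4, 0.8) the arrows show no circulation. The curl there is ≈0.

not rotating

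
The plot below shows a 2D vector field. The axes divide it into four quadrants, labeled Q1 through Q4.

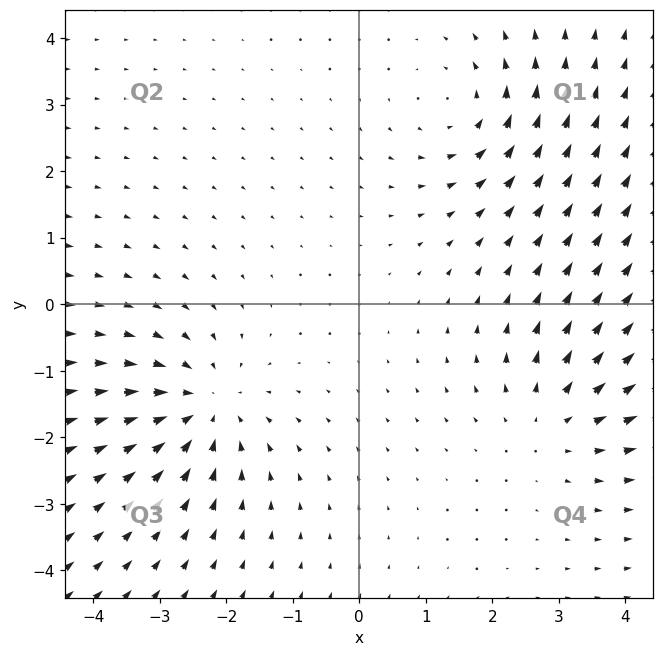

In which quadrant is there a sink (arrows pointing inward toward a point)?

The sink sits at approximately (-2.3, -1.6), which lies in quadrant Q3. The divergence there is about -3, negative as expected for a sink.

Q3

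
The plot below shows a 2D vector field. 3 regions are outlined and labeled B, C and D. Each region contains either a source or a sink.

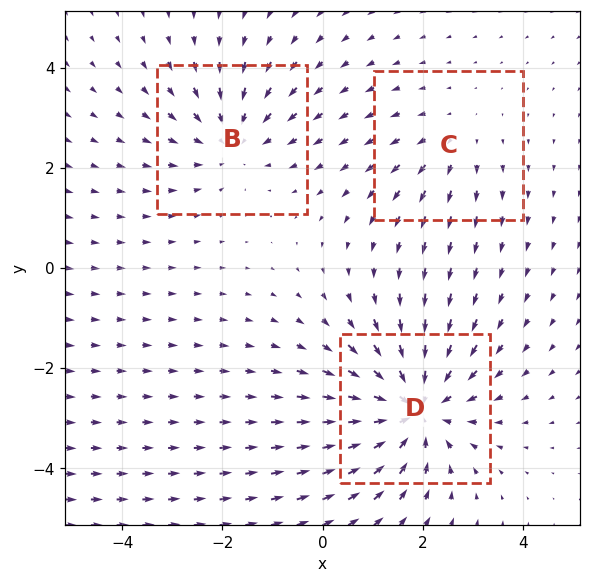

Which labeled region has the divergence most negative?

D

Divergence at each region's feature centre — B: about -3, C: about +2, D: about -4. Region D is most negative.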